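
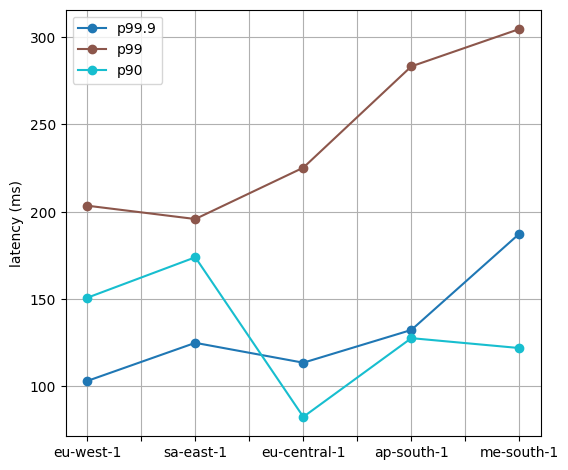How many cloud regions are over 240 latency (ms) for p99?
Above 240: ap-south-1, me-south-1.

2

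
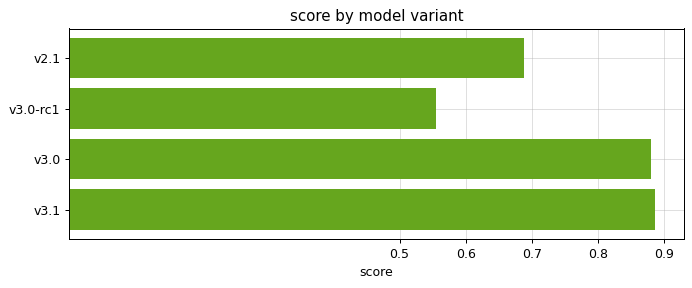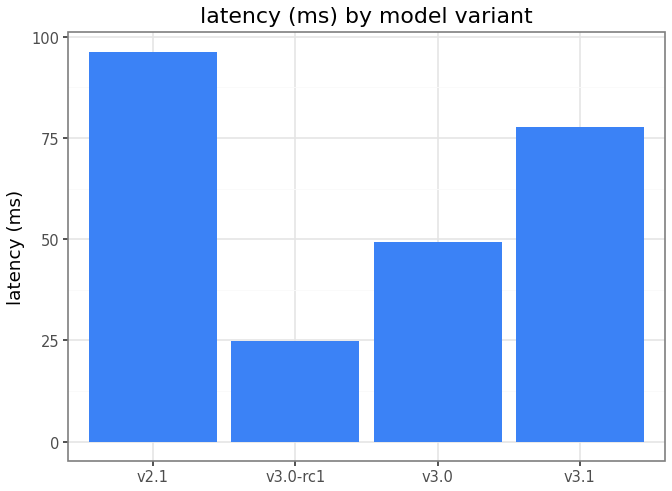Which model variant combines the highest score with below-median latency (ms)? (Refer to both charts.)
v3.0

Chart 2 median latency (ms) ≈ 60; below-median model variants: v3.0-rc1, v3.0. Among those, v3.0 has the highest score (≈ 0.9).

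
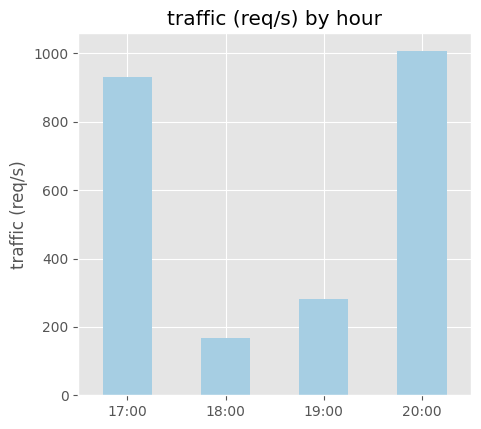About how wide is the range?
≈ 800

Max 20:00 ≈ 1000, min 18:00 ≈ 200; range ≈ 800.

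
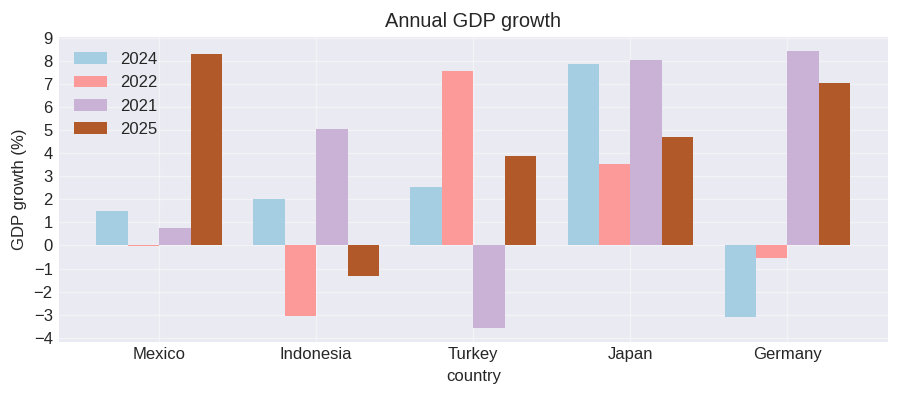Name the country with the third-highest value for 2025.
Top 4 for 2025: Mexico ≈ 8, Germany ≈ 7, Japan ≈ 5, Turkey ≈ 4.

Japan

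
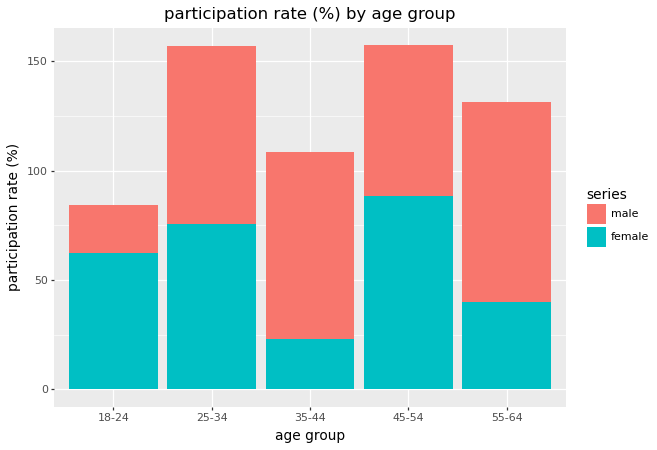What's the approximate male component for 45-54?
male top ≈ 160, bottom ≈ 80; segment ≈ 80.

≈ 80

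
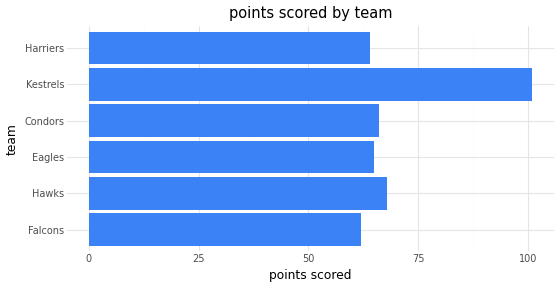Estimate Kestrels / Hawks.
Kestrels ≈ 100, Hawks ≈ 70; 100/70 ≈ 1.43.

≈ 1.43×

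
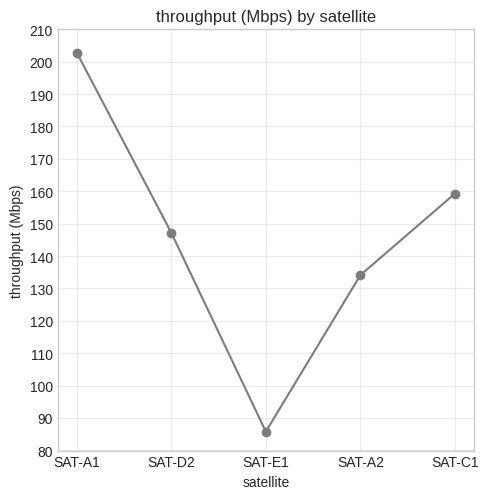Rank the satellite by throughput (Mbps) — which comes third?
SAT-D2

Top 4: SAT-A1 ≈ 200, SAT-C1 ≈ 160, SAT-D2 ≈ 150, SAT-A2 ≈ 130.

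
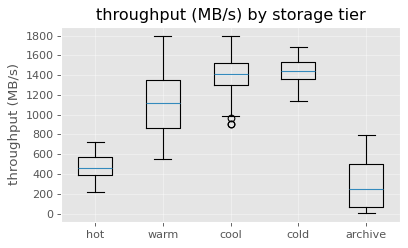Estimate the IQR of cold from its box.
≈ 200

Q3 ≈ 1600, Q1 ≈ 1400; IQR ≈ 200.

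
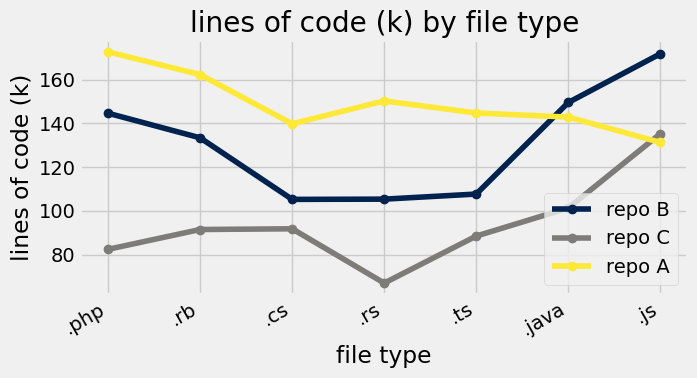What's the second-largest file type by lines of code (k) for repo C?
.java

Top 3 for repo C: .js ≈ 140, .java ≈ 100, .cs ≈ 90.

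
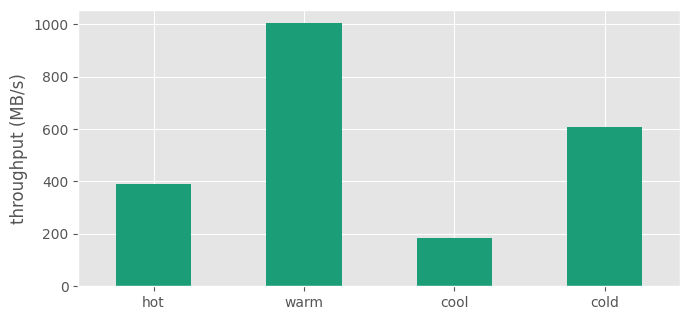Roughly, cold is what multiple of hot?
cold ≈ 600, hot ≈ 400; 600/400 ≈ 1.5.

≈ 1.5×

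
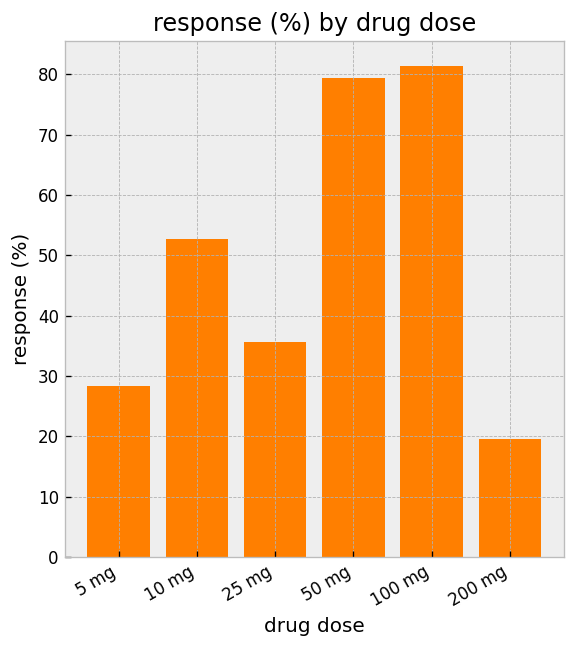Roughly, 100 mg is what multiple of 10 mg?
≈ 1.6×

100 mg ≈ 80, 10 mg ≈ 50; 80/50 ≈ 1.6.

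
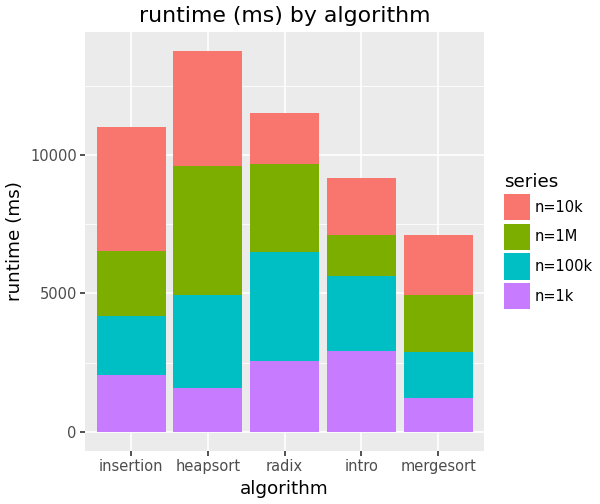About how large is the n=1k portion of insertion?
≈ 2000

n=1k top ≈ 2000, bottom ≈ 0; segment ≈ 2000.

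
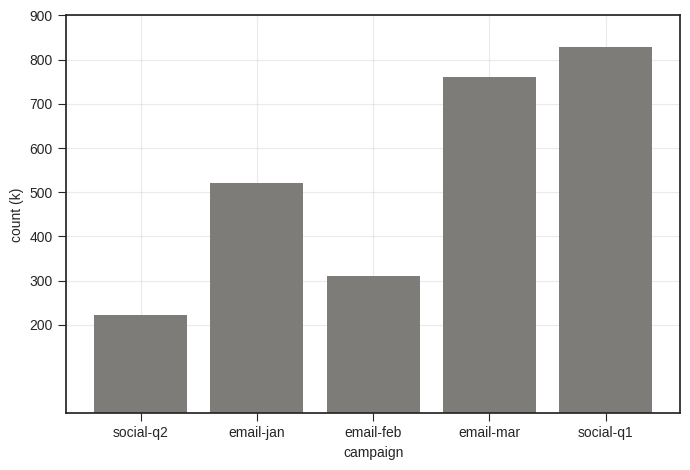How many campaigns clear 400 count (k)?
Above 400: email-jan, email-mar, social-q1.

3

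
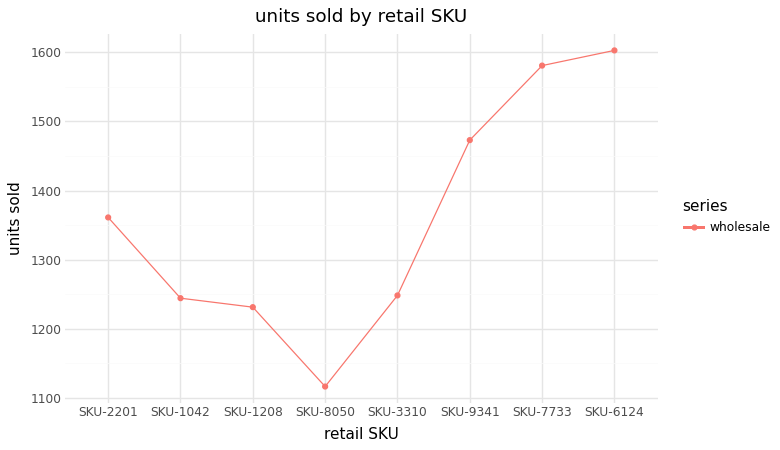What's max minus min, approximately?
≈ 500

Max SKU-6124 ≈ 1600, min SKU-8050 ≈ 1100; range ≈ 500.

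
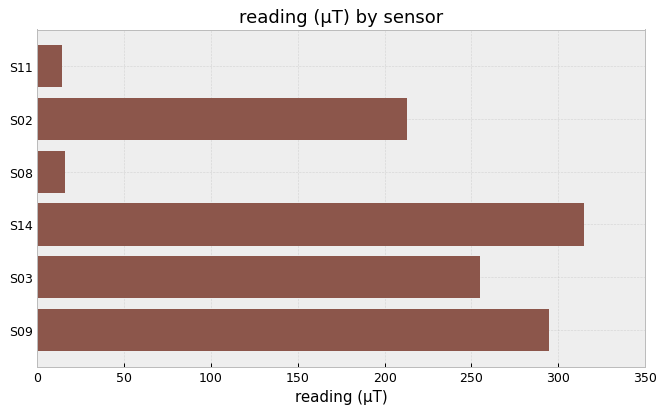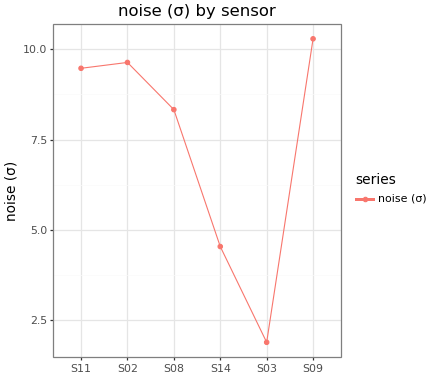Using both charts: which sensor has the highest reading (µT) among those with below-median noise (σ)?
Chart 2 median noise (σ) ≈ 9; below-median sensors: S08, S14, S03. Among those, S14 has the highest reading (µT) (≈ 300).

S14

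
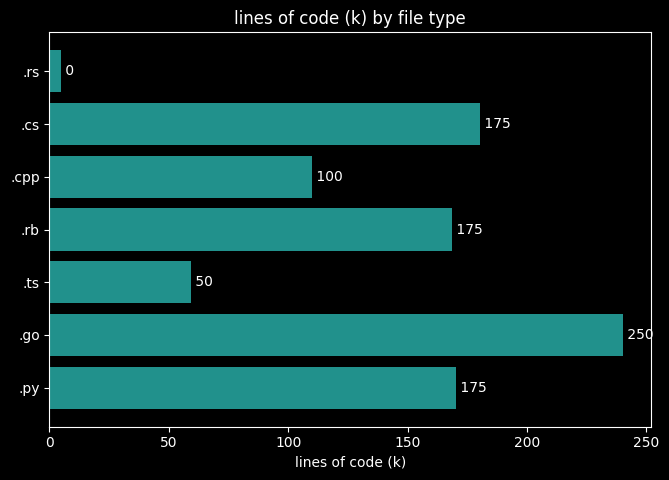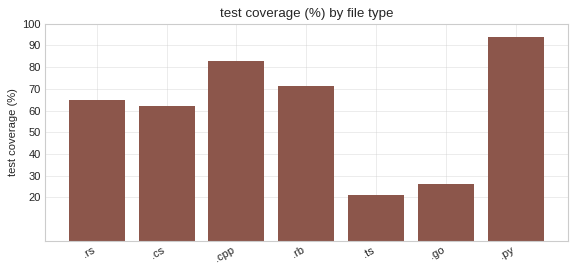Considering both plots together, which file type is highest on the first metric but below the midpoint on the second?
Chart 2 median test coverage (%) ≈ 70; below-median file types: .cs, .ts, .go. Among those, .go has the highest lines of code (k) (≈ 250).

.go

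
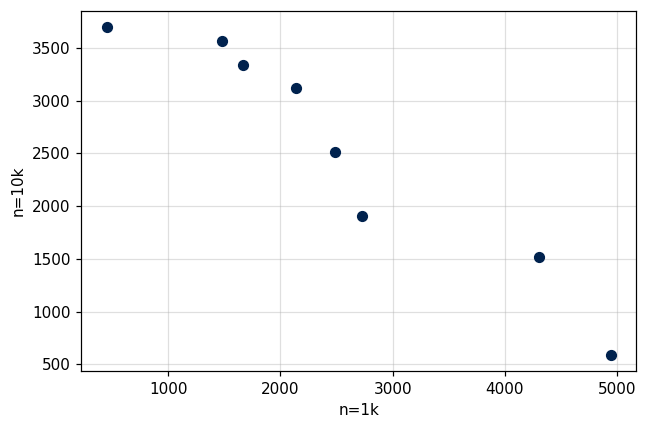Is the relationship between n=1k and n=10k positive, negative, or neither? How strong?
Points are negatively correlated; strong (|r| ≈ 1.0).

negative, strong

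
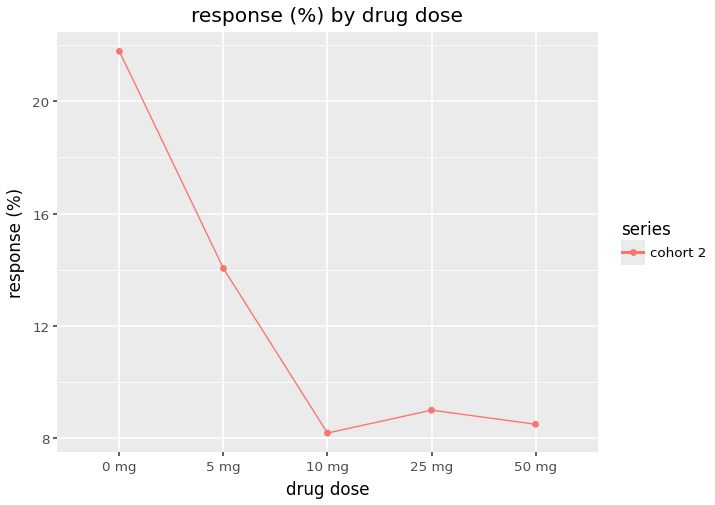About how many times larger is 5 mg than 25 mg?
≈ 1.75×

5 mg ≈ 14, 25 mg ≈ 8; 14/8 ≈ 1.75.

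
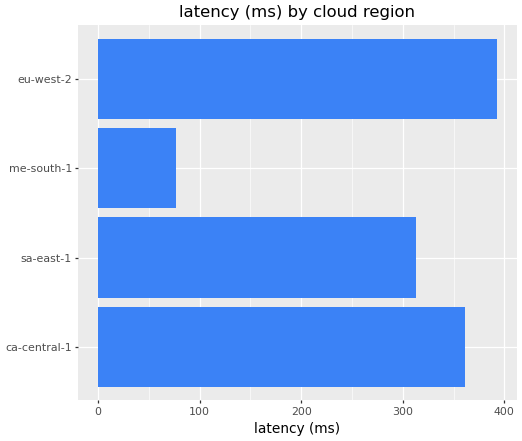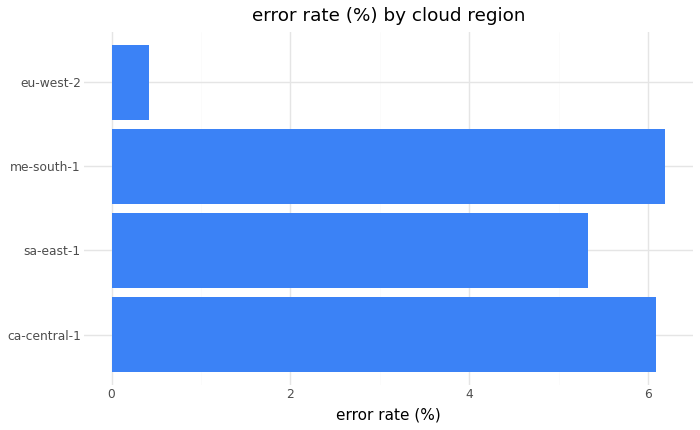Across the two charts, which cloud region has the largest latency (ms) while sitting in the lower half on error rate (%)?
Chart 2 median error rate (%) ≈ 6; below-median cloud regions: sa-east-1, eu-west-2. Among those, eu-west-2 has the highest latency (ms) (≈ 400).

eu-west-2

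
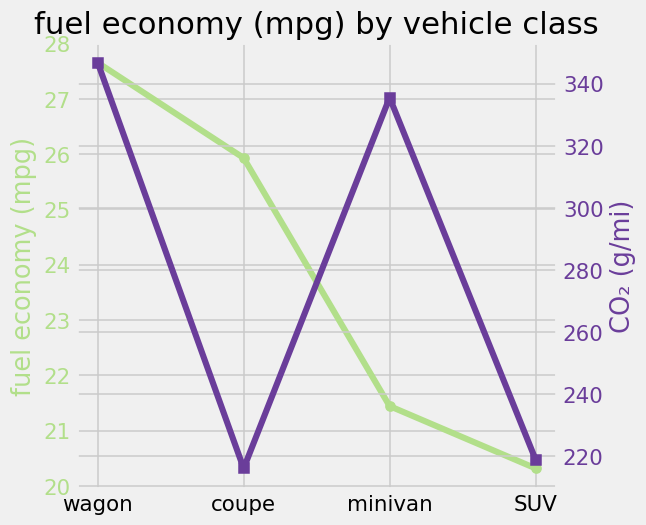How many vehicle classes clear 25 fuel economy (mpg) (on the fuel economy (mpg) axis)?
2

Above 25: wagon, coupe.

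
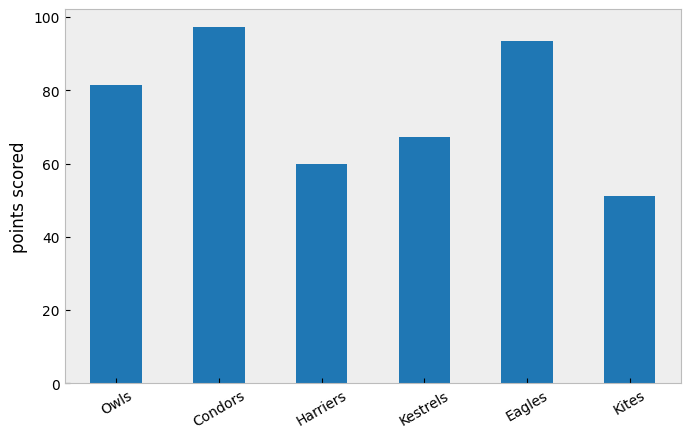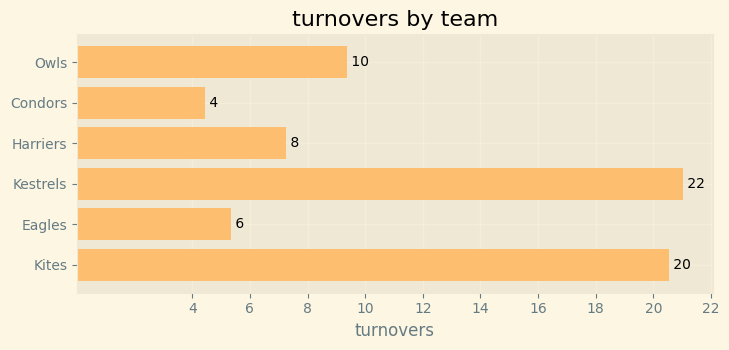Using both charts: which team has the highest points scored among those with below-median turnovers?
Condors

Chart 2 median turnovers ≈ 8; below-median teams: Condors, Harriers, Eagles. Among those, Condors has the highest points scored (≈ 100).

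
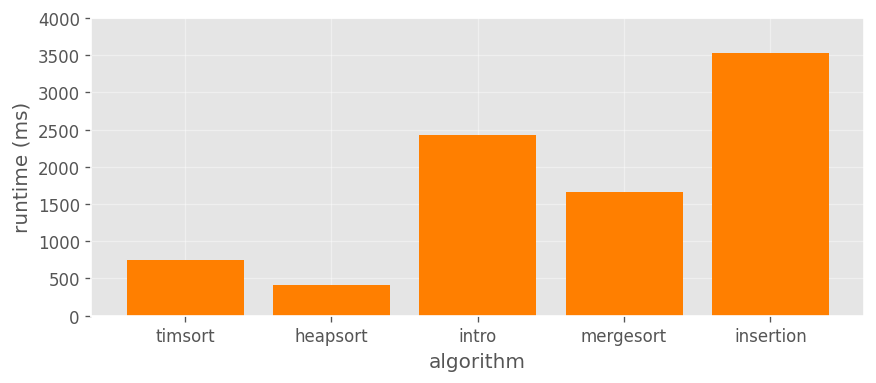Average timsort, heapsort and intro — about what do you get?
≈ 1167

(500 + 500 + 2500) / 3 ≈ 1167.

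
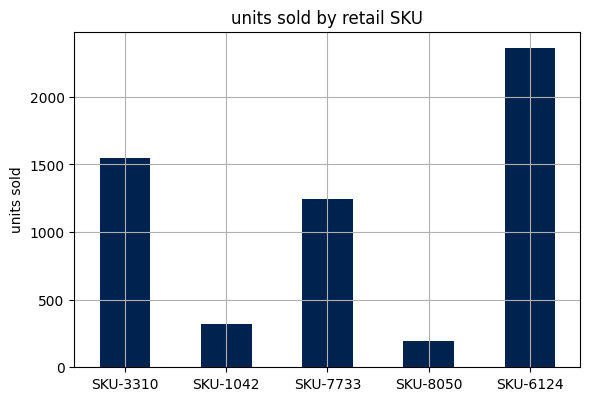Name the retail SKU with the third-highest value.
SKU-7733

Top 4: SKU-6124 ≈ 2400, SKU-3310 ≈ 1600, SKU-7733 ≈ 1200, SKU-1042 ≈ 400.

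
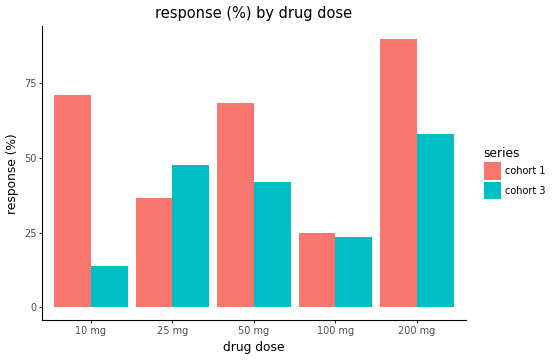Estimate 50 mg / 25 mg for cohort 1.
50 mg ≈ 70, 25 mg ≈ 40; 70/40 ≈ 1.75.

≈ 1.75×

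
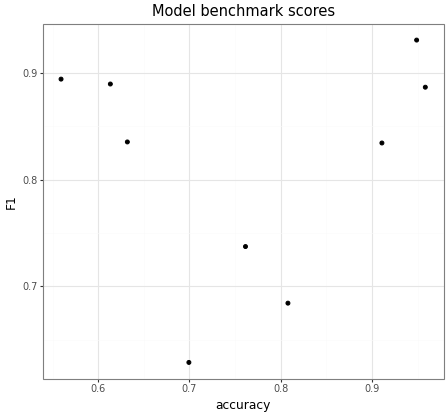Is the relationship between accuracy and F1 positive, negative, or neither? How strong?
no clear correlation

Points are roughly uncorrelated; weak (|r| ≈ 0.1).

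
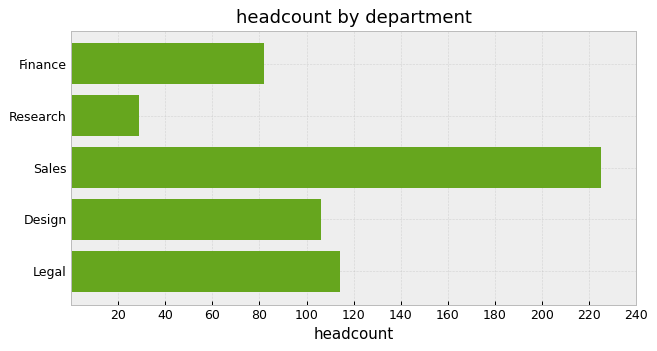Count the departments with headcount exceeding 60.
4

Above 60: Finance, Sales, Design, Legal.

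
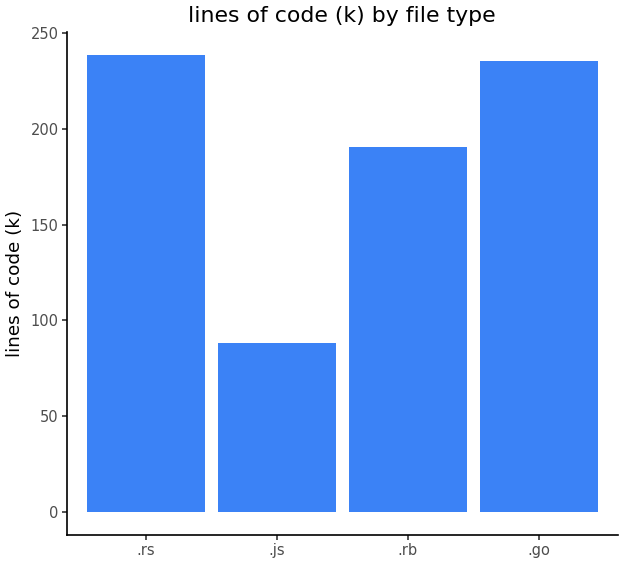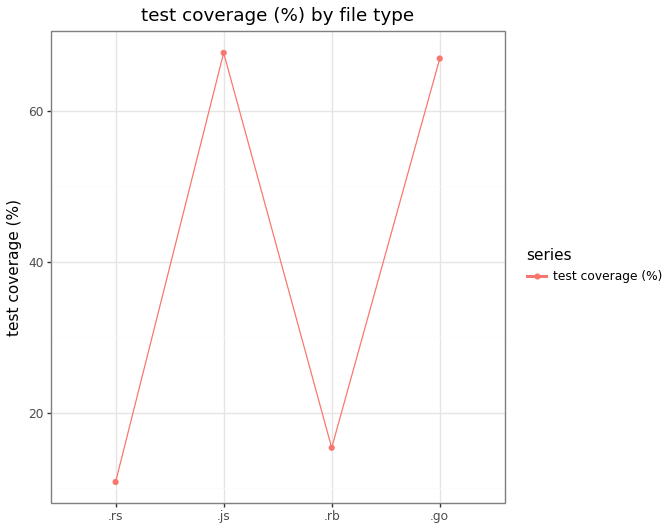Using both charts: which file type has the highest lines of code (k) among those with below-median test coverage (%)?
Chart 2 median test coverage (%) ≈ 40; below-median file types: .rs, .rb. Among those, .rs has the highest lines of code (k) (≈ 250).

.rs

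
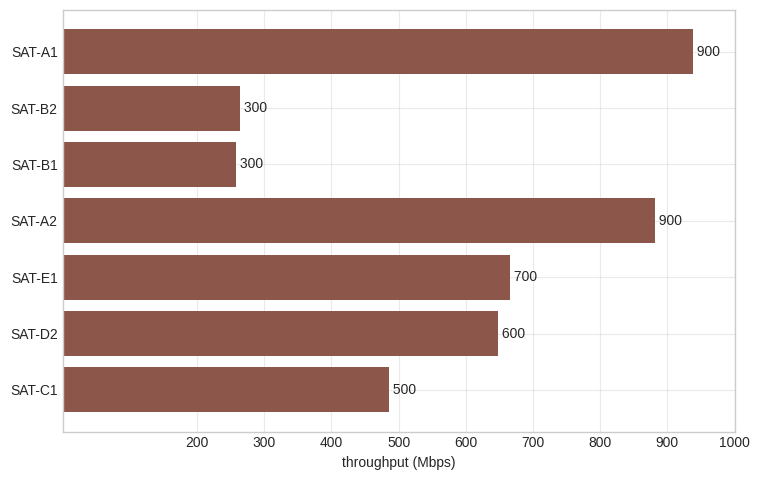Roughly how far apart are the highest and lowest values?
≈ 600

Max SAT-A1 ≈ 900, min SAT-B1 ≈ 300; range ≈ 600.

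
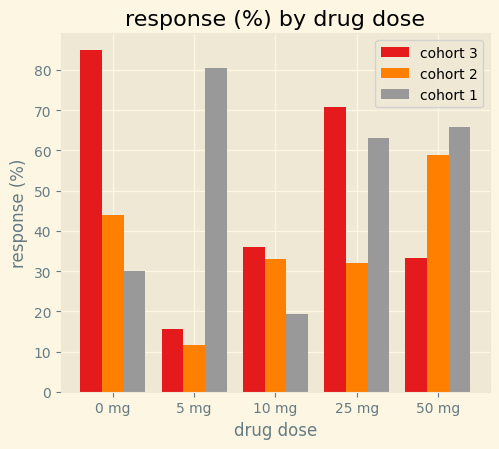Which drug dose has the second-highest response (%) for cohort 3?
25 mg

Top 3 for cohort 3: 0 mg ≈ 80, 25 mg ≈ 70, 10 mg ≈ 40.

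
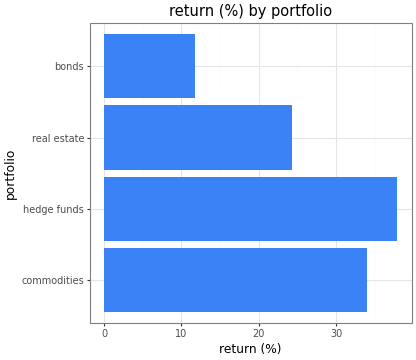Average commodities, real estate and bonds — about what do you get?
≈ 23

(35 + 25 + 10) / 3 ≈ 23.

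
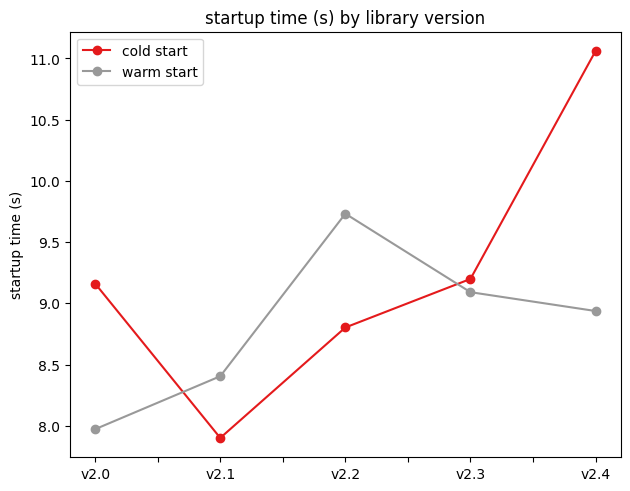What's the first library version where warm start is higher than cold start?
v2.1

v2.0: warm start ≈ 8.0 vs cold start ≈ 9.0 (not yet); v2.1: warm start ≈ 8.5 vs cold start ≈ 8.0 (first crossover).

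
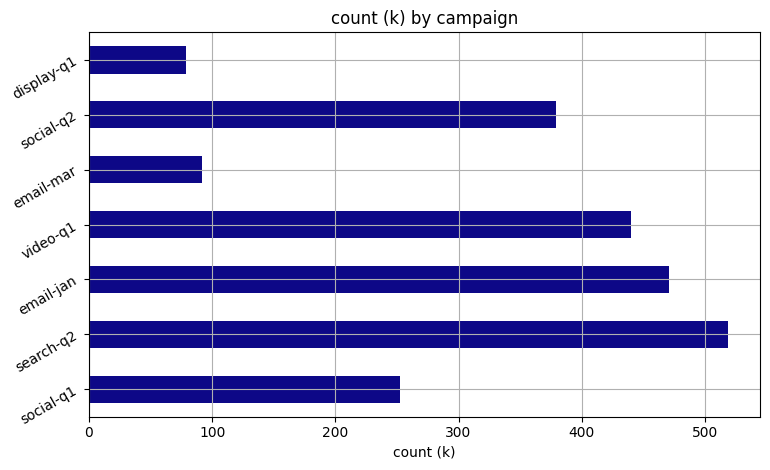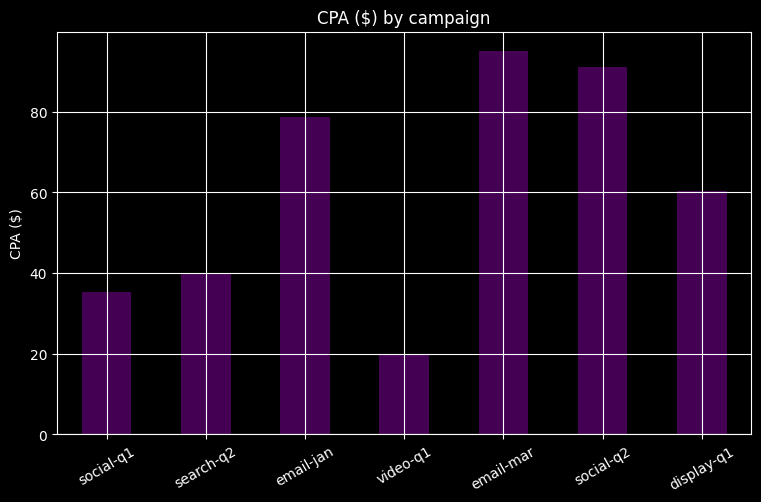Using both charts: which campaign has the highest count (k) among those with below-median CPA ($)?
search-q2

Chart 2 median CPA ($) ≈ 60; below-median campaigns: social-q1, search-q2, video-q1. Among those, search-q2 has the highest count (k) (≈ 500).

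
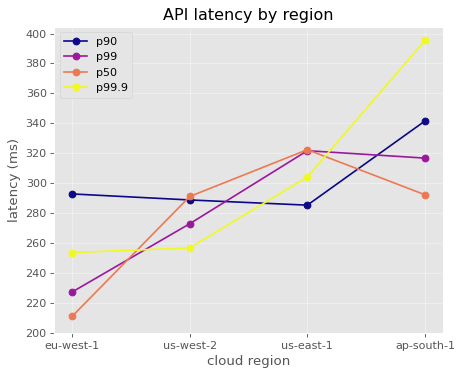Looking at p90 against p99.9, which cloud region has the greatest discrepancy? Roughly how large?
ap-south-1: p90 ≈ 340, p99.9 ≈ 400 → gap ≈ 60. Next-largest (eu-west-1) is only ≈ 40.

ap-south-1, ≈ 60 ms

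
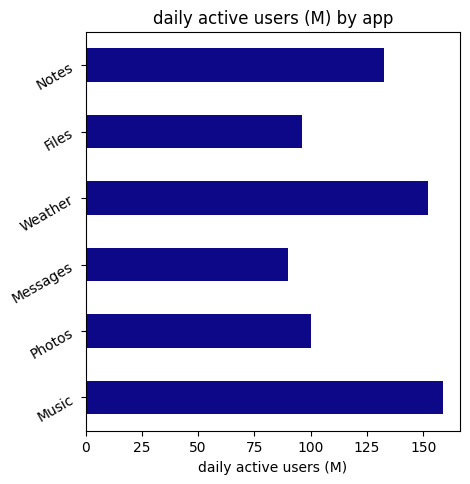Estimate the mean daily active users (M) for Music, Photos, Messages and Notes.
(160 + 100 + 100 + 140) / 4 ≈ 125.

≈ 125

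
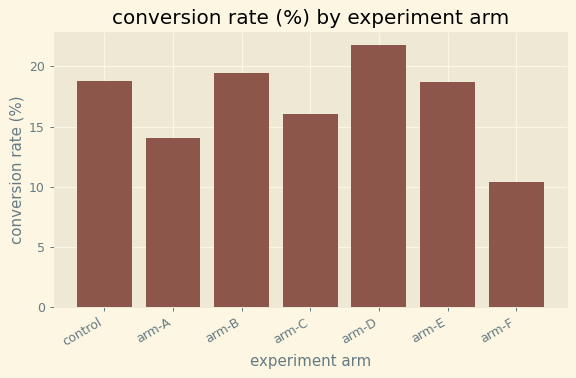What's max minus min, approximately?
Max arm-D ≈ 22, min arm-F ≈ 10; range ≈ 12.

≈ 12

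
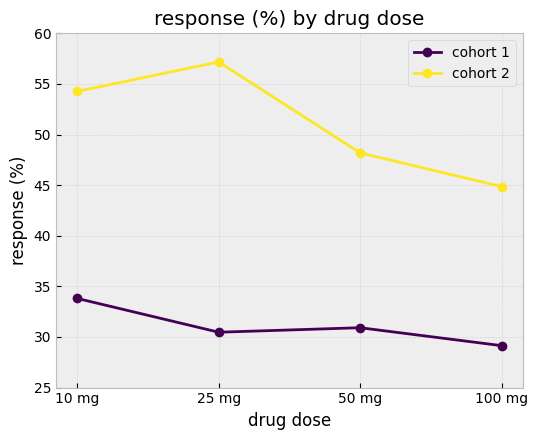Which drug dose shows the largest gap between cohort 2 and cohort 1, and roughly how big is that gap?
25 mg, ≈ 25 %

25 mg: cohort 2 ≈ 55, cohort 1 ≈ 30 → gap ≈ 25. Next-largest (10 mg) is only ≈ 20.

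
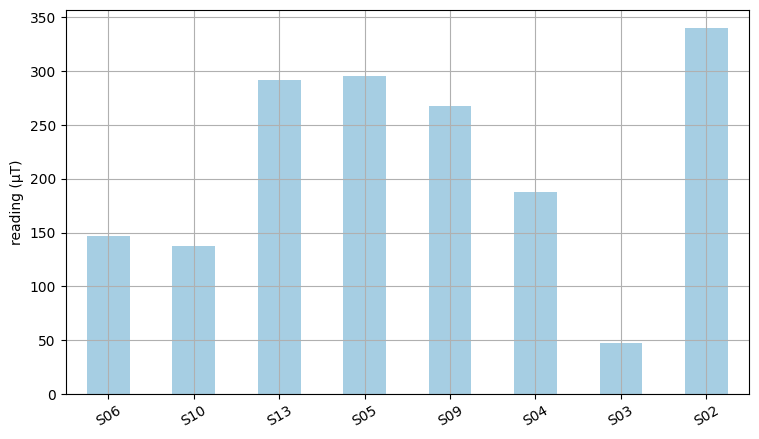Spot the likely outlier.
S03 ≈ 50; the rest sit between ≈ 150 and ≈ 350.

S03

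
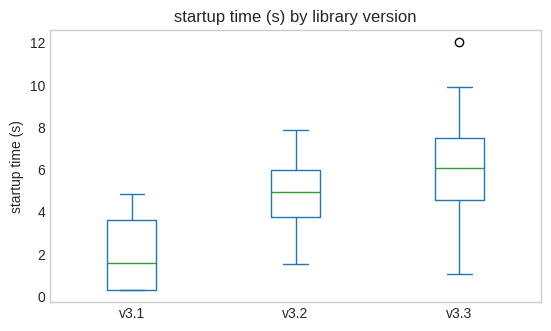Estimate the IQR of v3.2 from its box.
≈ 2.5

Q3 ≈ 6.0, Q1 ≈ 3.5; IQR ≈ 2.5.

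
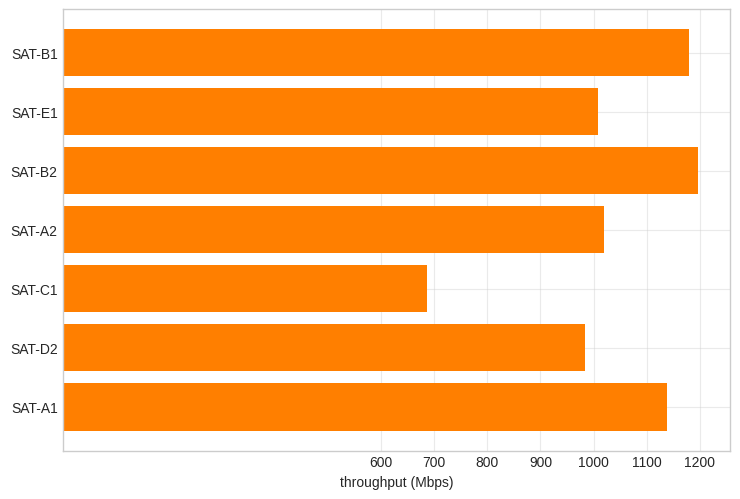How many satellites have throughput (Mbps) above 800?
6

Above 800: SAT-B1, SAT-E1, SAT-B2, SAT-A2, SAT-D2, SAT-A1.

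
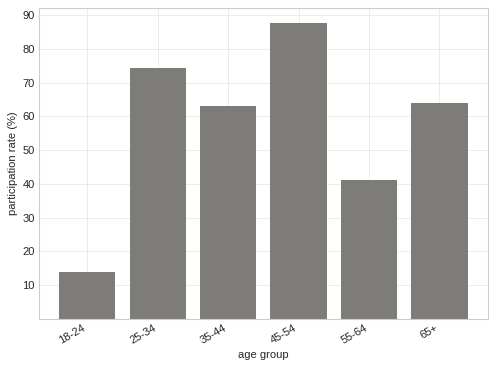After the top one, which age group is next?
25-34

Top 3: 45-54 ≈ 90, 25-34 ≈ 70, 65+ ≈ 60.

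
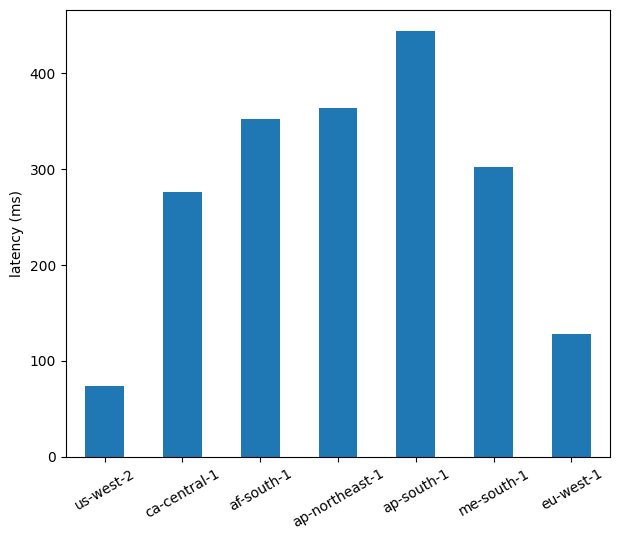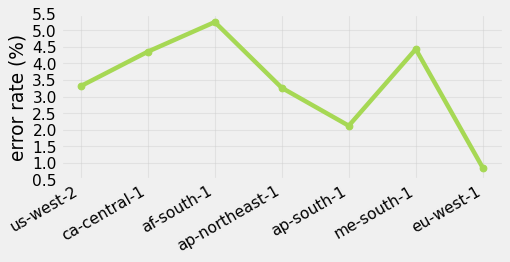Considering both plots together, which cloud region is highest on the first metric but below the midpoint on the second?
ap-south-1

Chart 2 median error rate (%) ≈ 3.5; below-median cloud regions: ap-northeast-1, ap-south-1, eu-west-1. Among those, ap-south-1 has the highest latency (ms) (≈ 450).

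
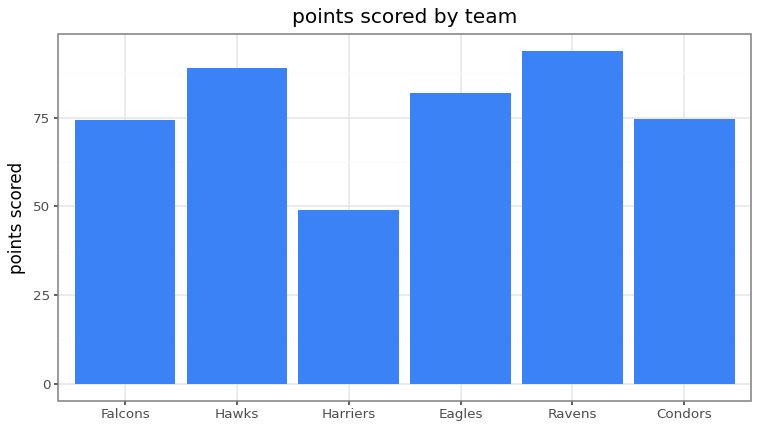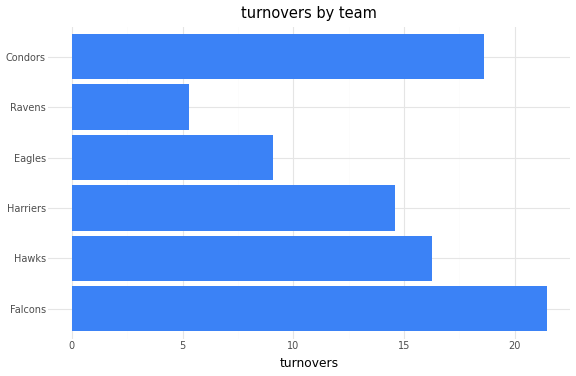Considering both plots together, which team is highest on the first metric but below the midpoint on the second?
Ravens

Chart 2 median turnovers ≈ 16; below-median teams: Harriers, Eagles, Ravens. Among those, Ravens has the highest points scored (≈ 90).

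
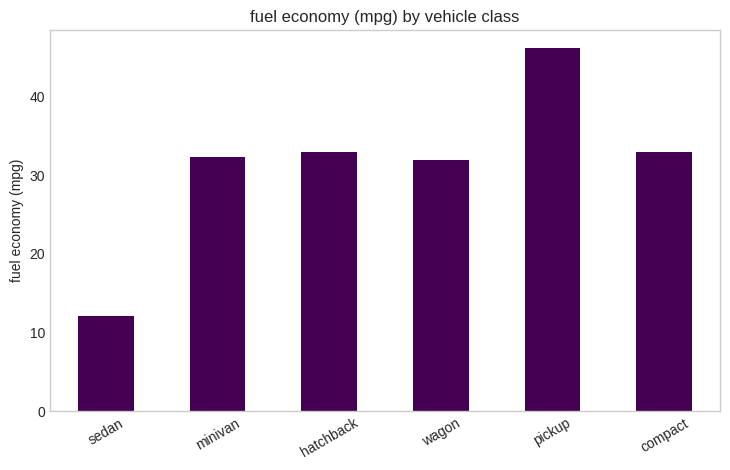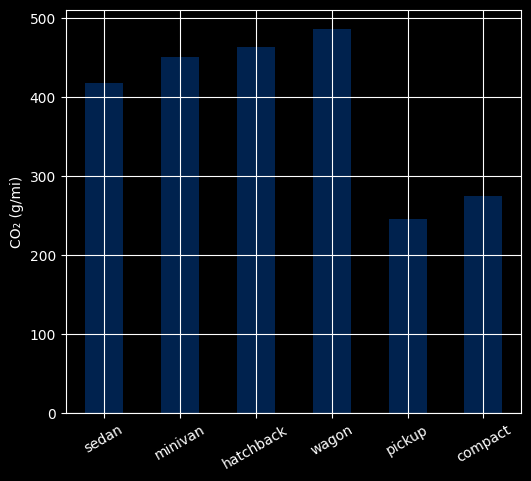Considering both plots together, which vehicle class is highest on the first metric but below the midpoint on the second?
pickup

Chart 2 median CO₂ (g/mi) ≈ 450; below-median vehicle classes: sedan, pickup, compact. Among those, pickup has the highest fuel economy (mpg) (≈ 45).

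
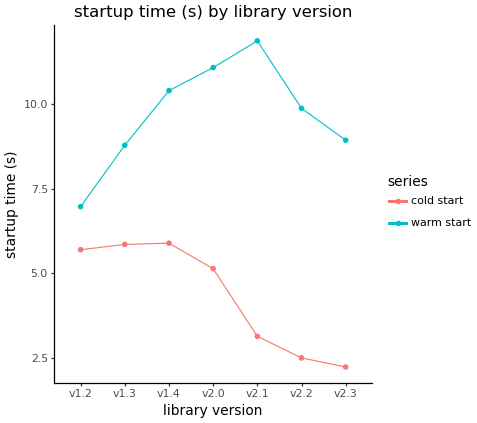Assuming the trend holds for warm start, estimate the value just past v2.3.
Last three: 12, 10, 9 → slope ≈ -1.5/step → next ≈ 7.5.

≈ 7.5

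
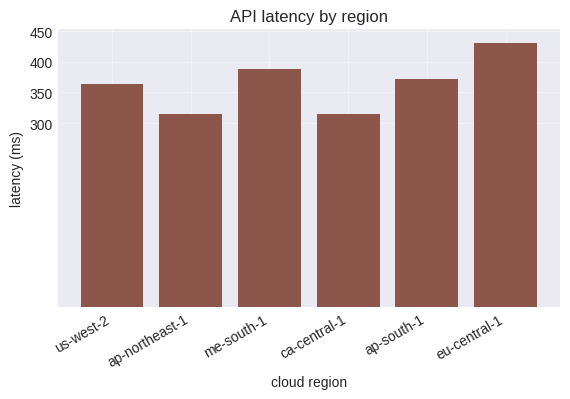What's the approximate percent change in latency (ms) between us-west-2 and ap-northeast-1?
≈ -14.3%

us-west-2 ≈ 350, ap-northeast-1 ≈ 300; (300 − 350) / 350 ≈ -14.3%.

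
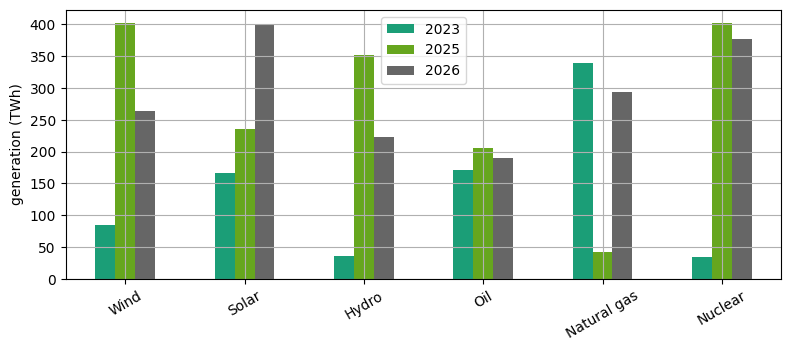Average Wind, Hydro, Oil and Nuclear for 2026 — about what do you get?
(250 + 200 + 200 + 400) / 4 ≈ 262.

≈ 262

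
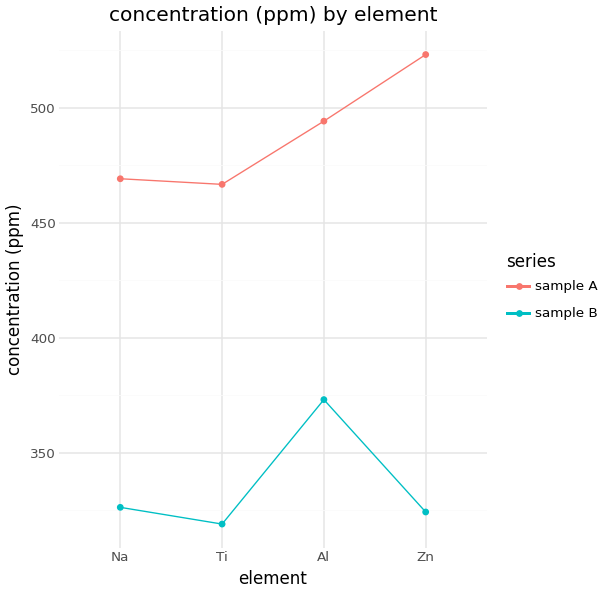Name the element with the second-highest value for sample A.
Al

Top 3 for sample A: Zn ≈ 520, Al ≈ 500, Na ≈ 460.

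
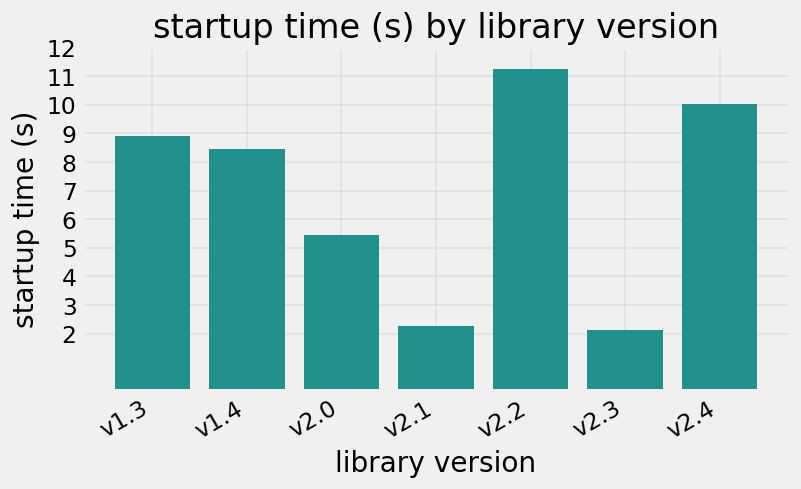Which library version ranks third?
v1.3

Top 4: v2.2 ≈ 11, v2.4 ≈ 10, v1.3 ≈ 9, v1.4 ≈ 8.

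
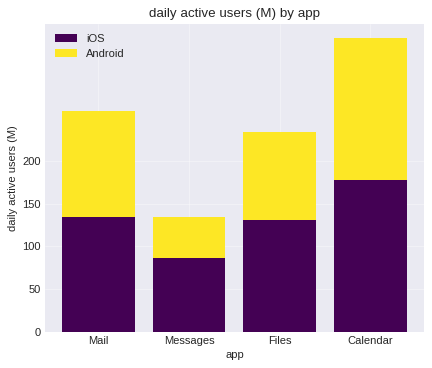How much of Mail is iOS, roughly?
≈ 150

iOS top ≈ 150, bottom ≈ 0; segment ≈ 150.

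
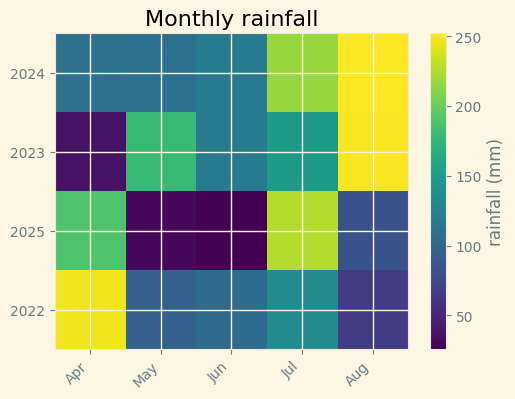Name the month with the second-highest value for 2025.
Apr

Top 3 for 2025: Jul ≈ 220, Apr ≈ 200, Aug ≈ 80.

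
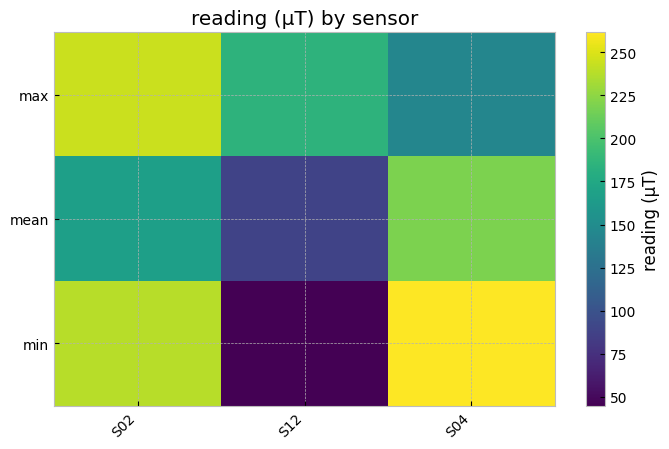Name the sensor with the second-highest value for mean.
S02

Top 3 for mean: S04 ≈ 220, S02 ≈ 160, S12 ≈ 80.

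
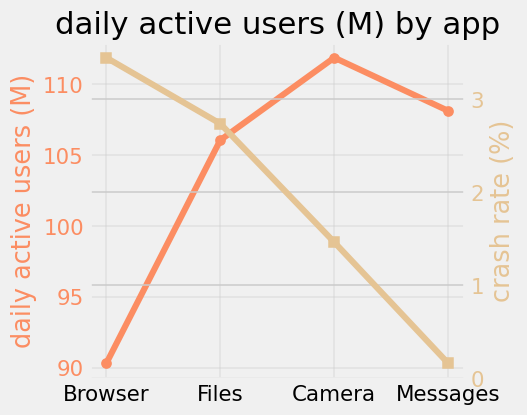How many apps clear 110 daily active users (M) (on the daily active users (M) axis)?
1

Above 110: Camera.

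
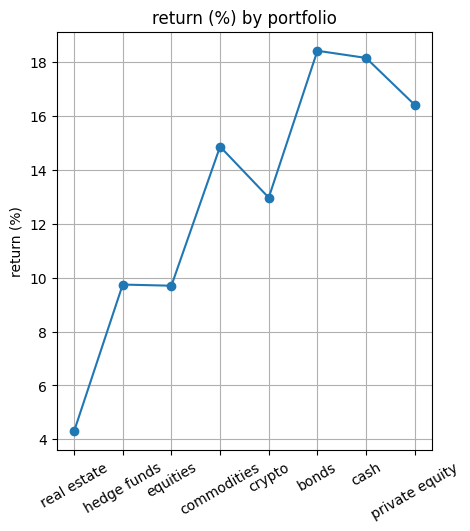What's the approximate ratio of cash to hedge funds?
≈ 1.8×

cash ≈ 18, hedge funds ≈ 10; 18/10 ≈ 1.8.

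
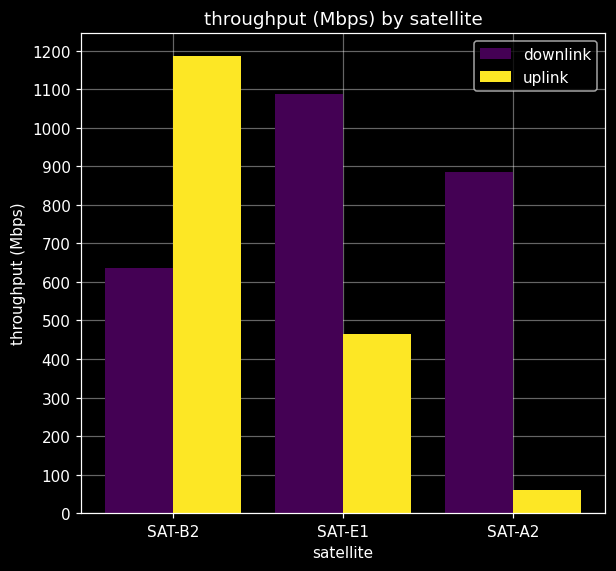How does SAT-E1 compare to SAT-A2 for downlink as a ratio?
SAT-E1 ≈ 1100, SAT-A2 ≈ 900; 1100/900 ≈ 1.22.

≈ 1.22×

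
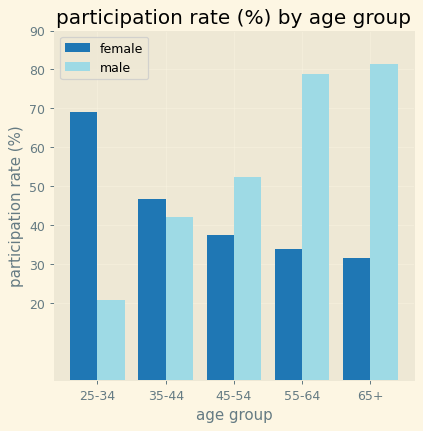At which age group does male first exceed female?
35-44: male ≈ 40 vs female ≈ 50 (not yet); 45-54: male ≈ 50 vs female ≈ 40 (first crossover).

45-54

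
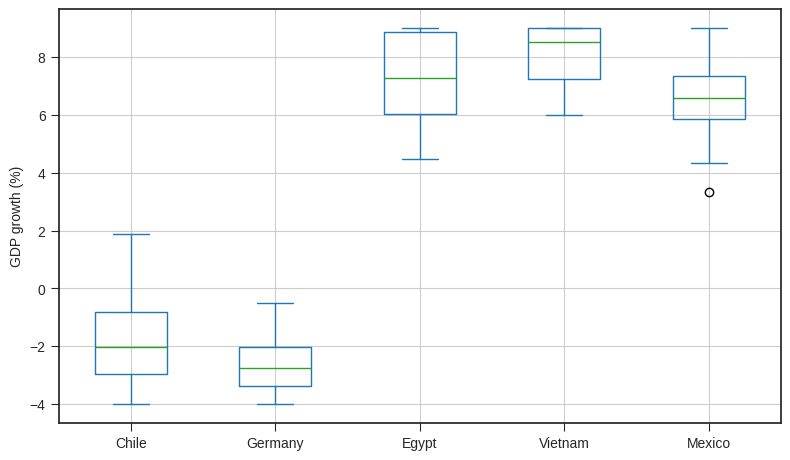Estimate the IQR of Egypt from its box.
Q3 ≈ 9, Q1 ≈ 6; IQR ≈ 3.

≈ 3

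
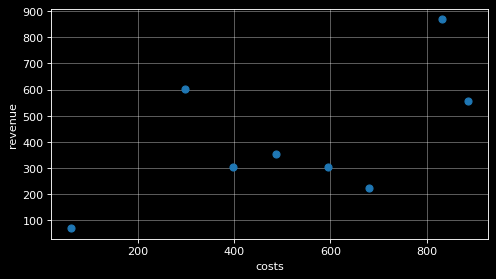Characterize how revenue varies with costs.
positive, moderate

Points are positively correlated; moderate (|r| ≈ 0.6).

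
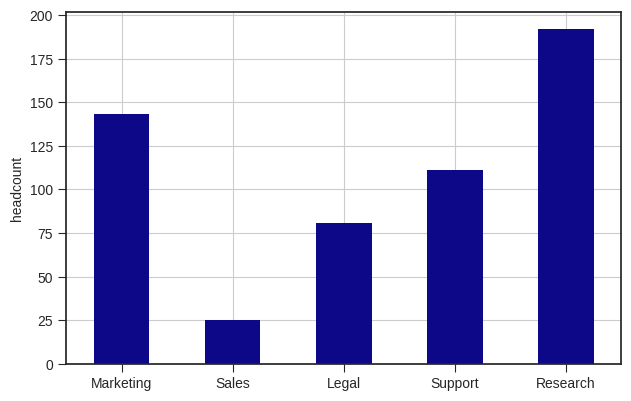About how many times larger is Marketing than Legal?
≈ 1.75×

Marketing ≈ 140, Legal ≈ 80; 140/80 ≈ 1.75.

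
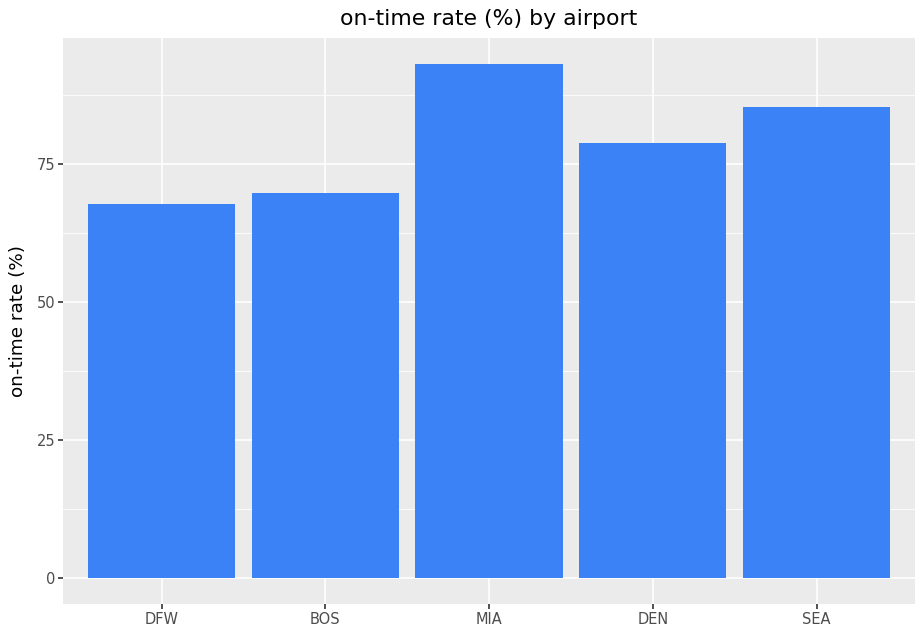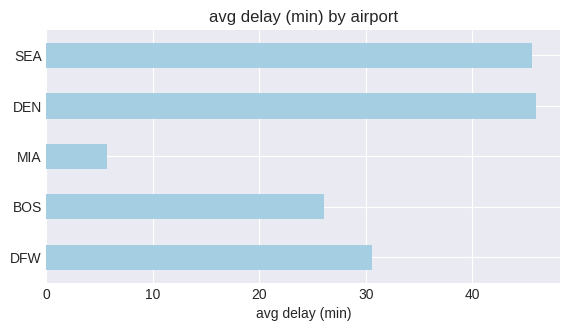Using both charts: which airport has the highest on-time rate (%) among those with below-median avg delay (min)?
MIA

Chart 2 median avg delay (min) ≈ 30; below-median airports: BOS, MIA. Among those, MIA has the highest on-time rate (%) (≈ 90).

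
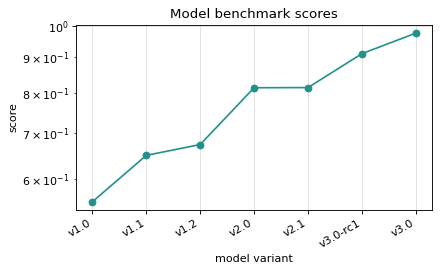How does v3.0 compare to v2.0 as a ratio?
≈ 1.25×

v3.0 ≈ 1.00, v2.0 ≈ 0.80; 1.00/0.80 ≈ 1.25.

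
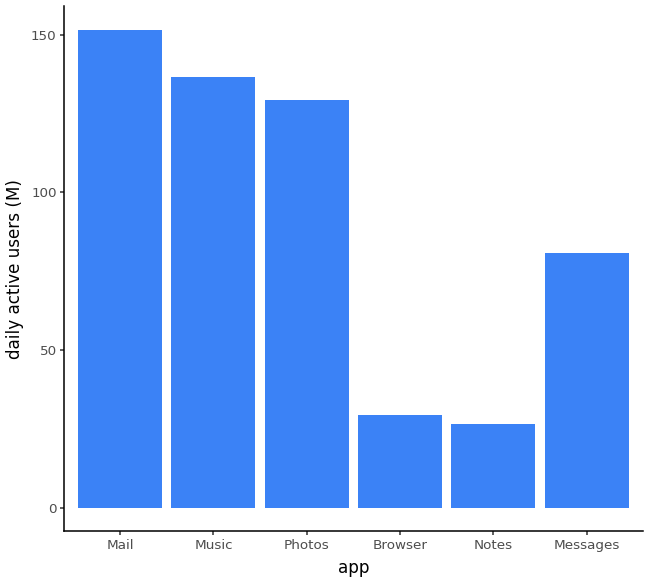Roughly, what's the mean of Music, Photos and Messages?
≈ 113

(140 + 120 + 80) / 3 ≈ 113.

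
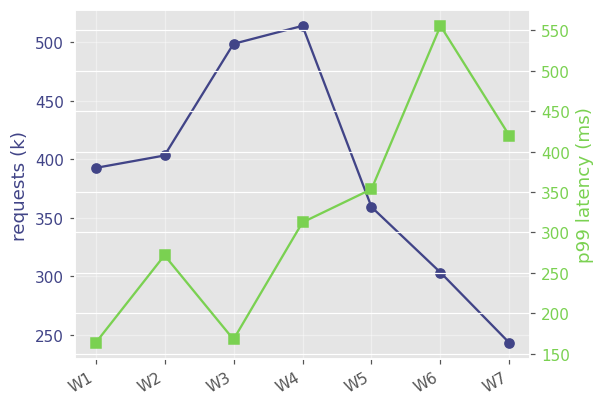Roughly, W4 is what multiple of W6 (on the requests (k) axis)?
W4 ≈ 525, W6 ≈ 300; 525/300 ≈ 1.75.

≈ 1.75×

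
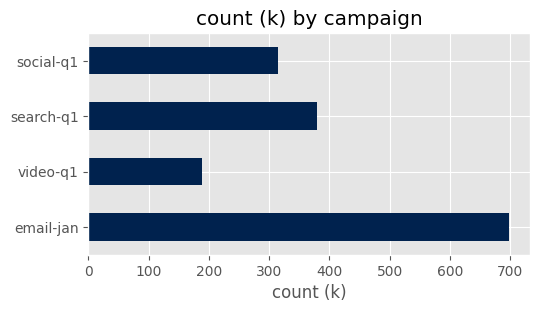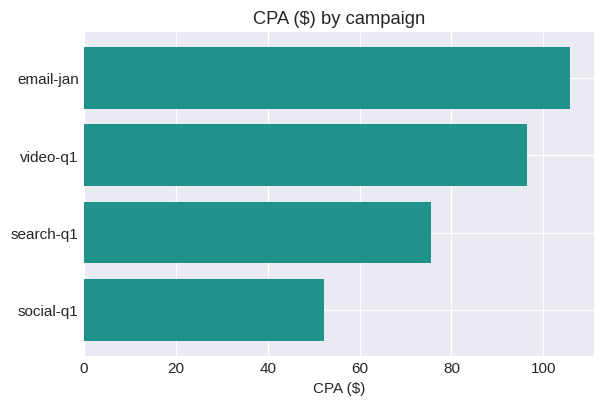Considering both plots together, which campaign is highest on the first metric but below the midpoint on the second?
Chart 2 median CPA ($) ≈ 90; below-median campaigns: search-q1, social-q1. Among those, search-q1 has the highest count (k) (≈ 400).

search-q1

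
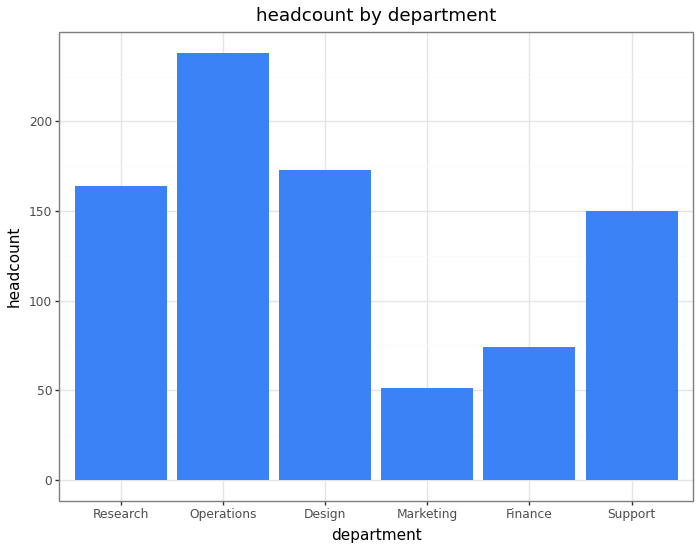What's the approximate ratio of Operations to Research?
≈ 1.5×

Operations ≈ 240, Research ≈ 160; 240/160 ≈ 1.5.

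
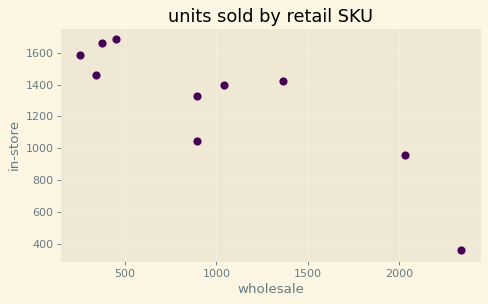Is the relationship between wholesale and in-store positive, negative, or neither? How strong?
Points are negatively correlated; strong (|r| ≈ 0.9).

negative, strong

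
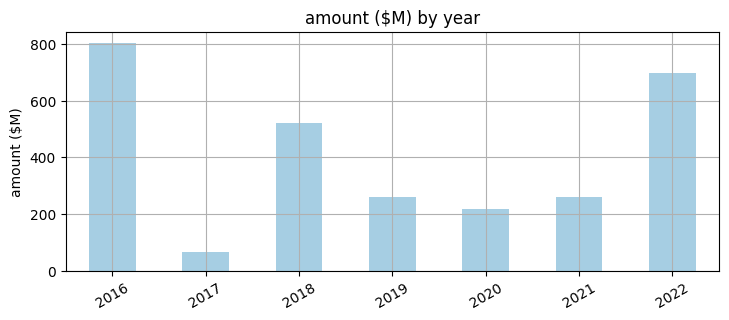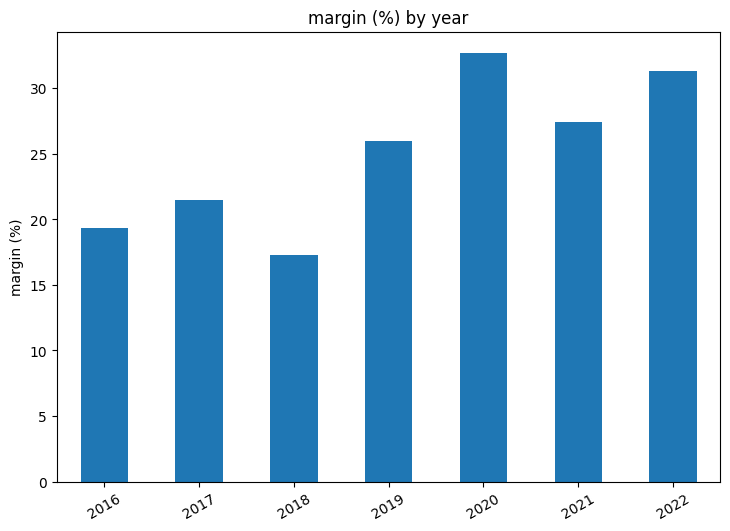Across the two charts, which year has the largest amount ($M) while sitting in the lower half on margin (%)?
Chart 2 median margin (%) ≈ 25; below-median years: 2016, 2017, 2018. Among those, 2016 has the highest amount ($M) (≈ 800).

2016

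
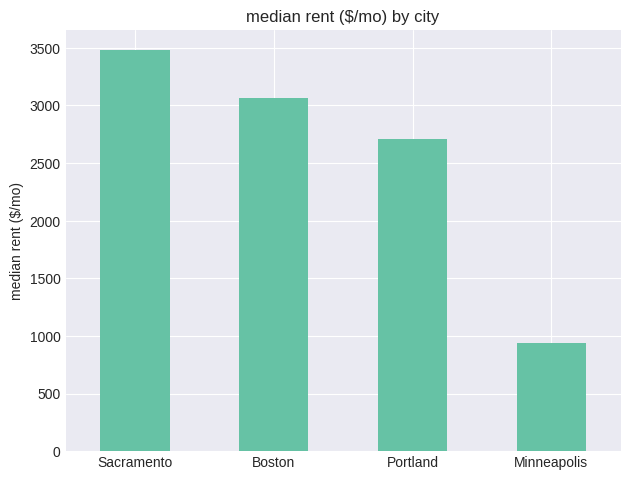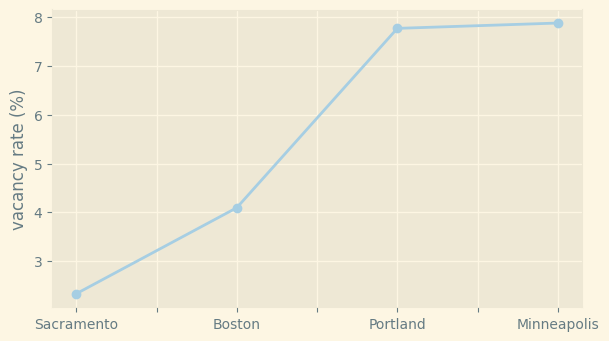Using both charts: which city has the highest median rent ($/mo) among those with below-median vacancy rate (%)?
Chart 2 median vacancy rate (%) ≈ 6; below-median cities: Sacramento, Boston. Among those, Sacramento has the highest median rent ($/mo) (≈ 3500).

Sacramento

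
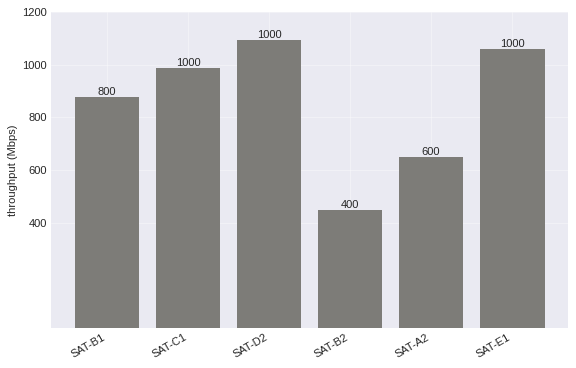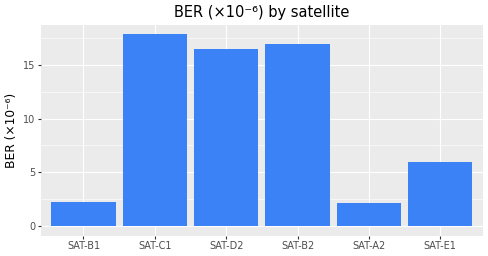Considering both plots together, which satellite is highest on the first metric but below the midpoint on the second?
Chart 2 median BER (×10⁻⁶) ≈ 12; below-median satellites: SAT-B1, SAT-A2, SAT-E1. Among those, SAT-E1 has the highest throughput (Mbps) (≈ 1000).

SAT-E1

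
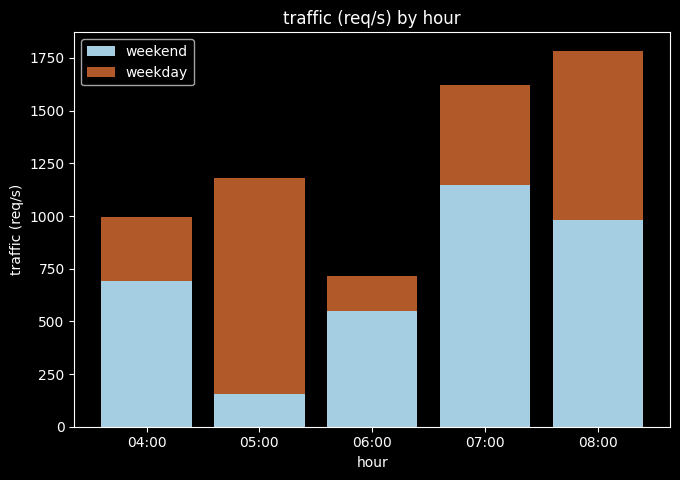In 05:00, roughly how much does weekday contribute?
weekday top ≈ 1200, bottom ≈ 200; segment ≈ 1000.

≈ 1000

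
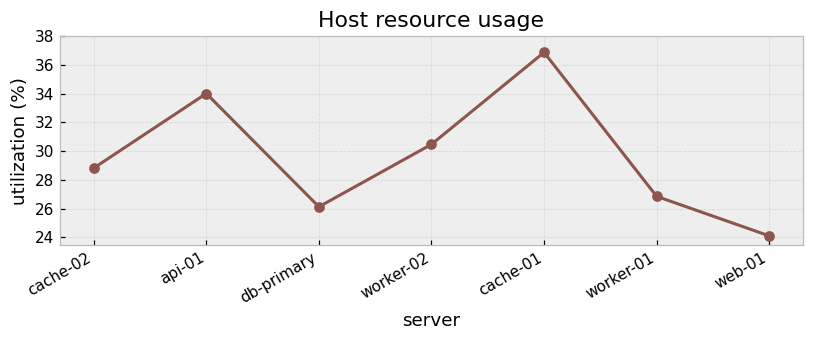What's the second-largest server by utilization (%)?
api-01

Top 3: cache-01 ≈ 36, api-01 ≈ 34, worker-02 ≈ 30.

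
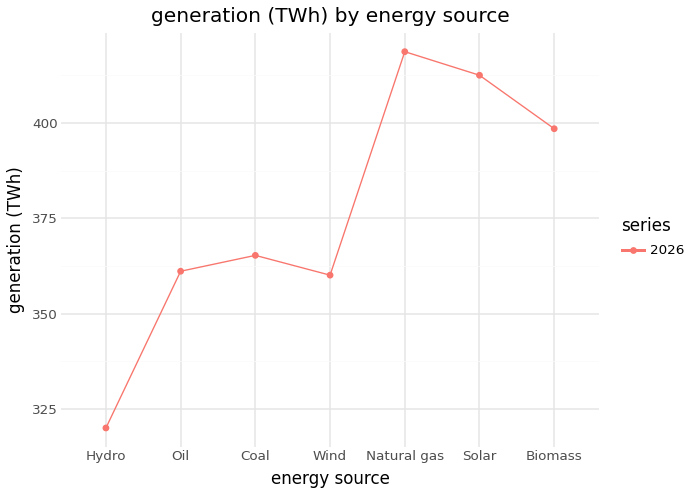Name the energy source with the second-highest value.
Solar

Top 3: Natural gas ≈ 420, Solar ≈ 410, Biomass ≈ 400.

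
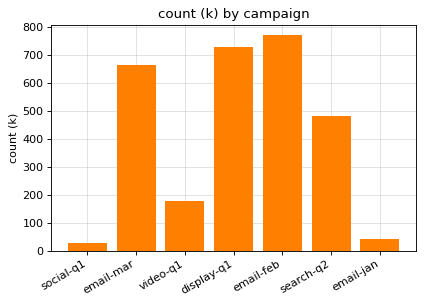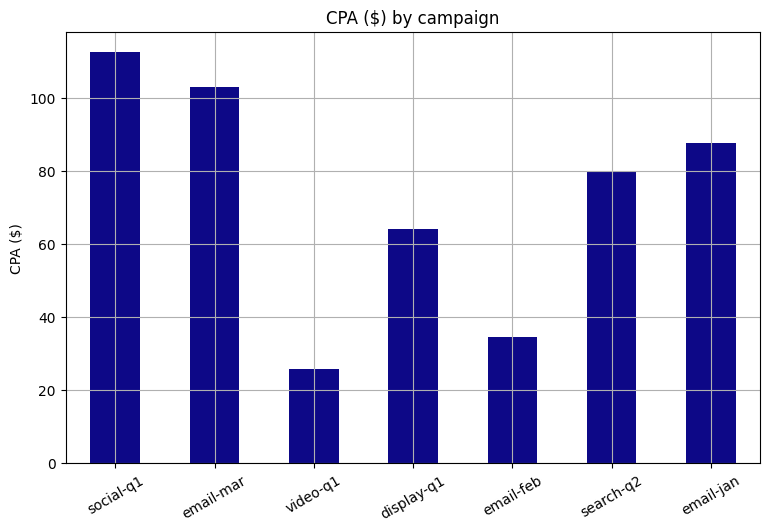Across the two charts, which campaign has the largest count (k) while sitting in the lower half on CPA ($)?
Chart 2 median CPA ($) ≈ 80; below-median campaigns: video-q1, display-q1, email-feb. Among those, email-feb has the highest count (k) (≈ 800).

email-feb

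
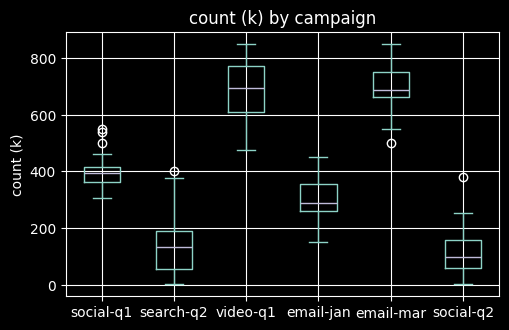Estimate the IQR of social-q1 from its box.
Q3 ≈ 400, Q1 ≈ 350; IQR ≈ 50.

≈ 50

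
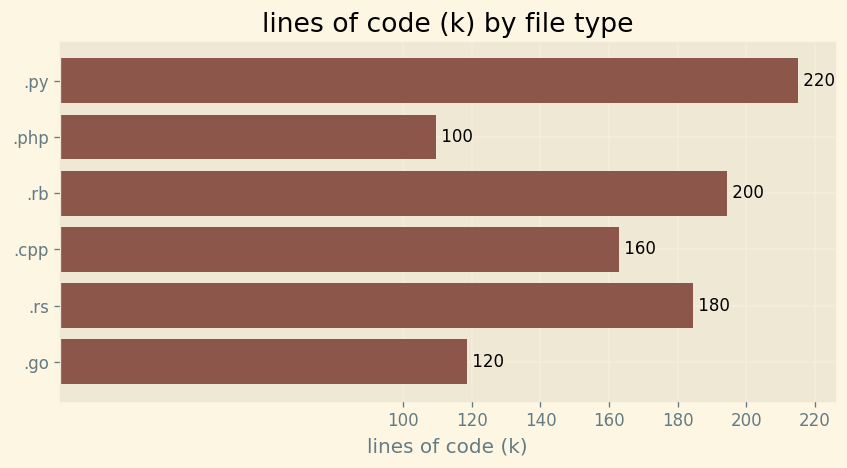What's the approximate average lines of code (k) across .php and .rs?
≈ 140

(100 + 180) / 2 ≈ 140.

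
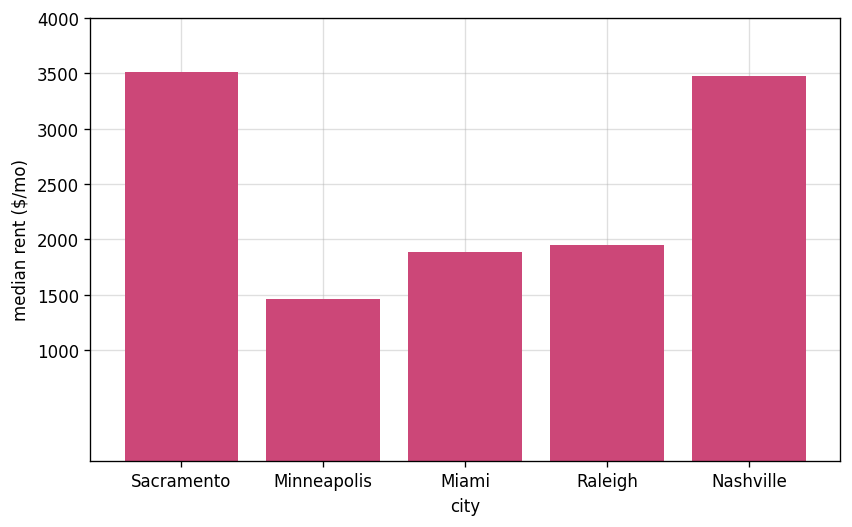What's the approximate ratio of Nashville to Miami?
≈ 1.75×

Nashville ≈ 3500, Miami ≈ 2000; 3500/2000 ≈ 1.75.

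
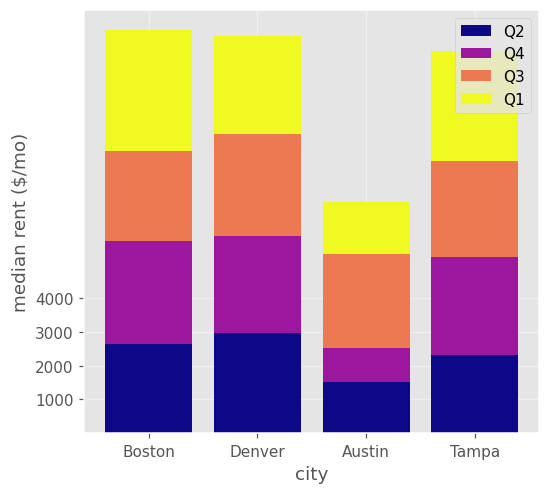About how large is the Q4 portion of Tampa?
Q4 top ≈ 5000, bottom ≈ 2000; segment ≈ 3000.

≈ 3000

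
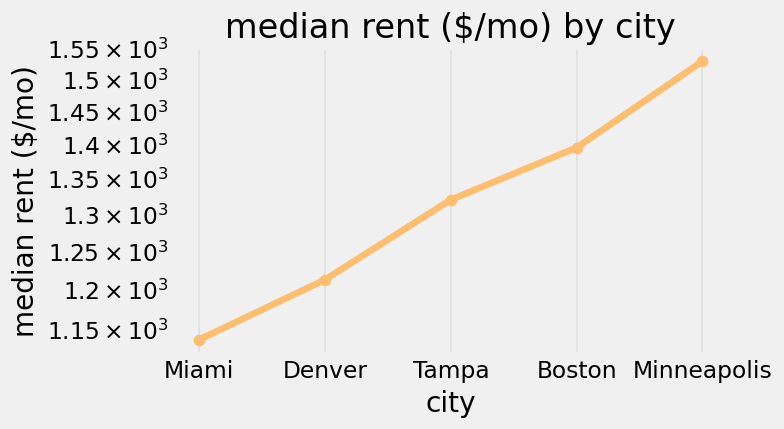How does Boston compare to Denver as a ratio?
≈ 1.17×

Boston ≈ 1400, Denver ≈ 1200; 1400/1200 ≈ 1.17.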